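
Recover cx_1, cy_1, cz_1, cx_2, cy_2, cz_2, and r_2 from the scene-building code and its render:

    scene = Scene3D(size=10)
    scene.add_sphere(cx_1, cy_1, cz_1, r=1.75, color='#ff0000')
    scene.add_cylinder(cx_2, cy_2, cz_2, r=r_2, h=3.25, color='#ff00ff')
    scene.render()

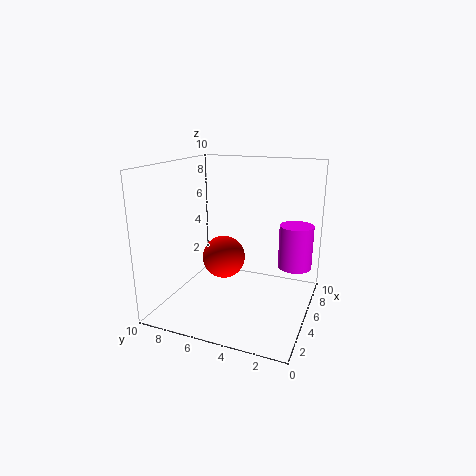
cx_1 = 8, cy_1 = 7.5, cz_1 = 2, cx_2 = 7.75, cy_2 = 1.5, cz_2 = 2.25, r_2 = 1.25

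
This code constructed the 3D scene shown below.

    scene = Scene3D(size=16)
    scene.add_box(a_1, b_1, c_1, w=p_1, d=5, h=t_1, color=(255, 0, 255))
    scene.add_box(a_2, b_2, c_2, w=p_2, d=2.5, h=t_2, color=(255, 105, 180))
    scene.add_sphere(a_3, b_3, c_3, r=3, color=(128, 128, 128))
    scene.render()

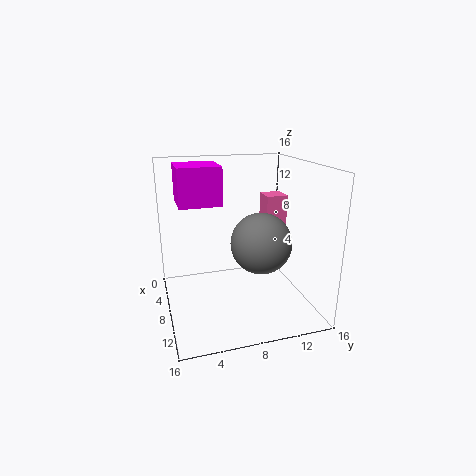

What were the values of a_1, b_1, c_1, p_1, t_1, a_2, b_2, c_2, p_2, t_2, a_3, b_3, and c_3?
a_1 = 0.5, b_1 = 2, c_1 = 11, p_1 = 5, t_1 = 4.5, a_2 = 4, b_2 = 12, c_2 = 7, p_2 = 2.5, t_2 = 5, a_3 = 12.5, b_3 = 9, c_3 = 9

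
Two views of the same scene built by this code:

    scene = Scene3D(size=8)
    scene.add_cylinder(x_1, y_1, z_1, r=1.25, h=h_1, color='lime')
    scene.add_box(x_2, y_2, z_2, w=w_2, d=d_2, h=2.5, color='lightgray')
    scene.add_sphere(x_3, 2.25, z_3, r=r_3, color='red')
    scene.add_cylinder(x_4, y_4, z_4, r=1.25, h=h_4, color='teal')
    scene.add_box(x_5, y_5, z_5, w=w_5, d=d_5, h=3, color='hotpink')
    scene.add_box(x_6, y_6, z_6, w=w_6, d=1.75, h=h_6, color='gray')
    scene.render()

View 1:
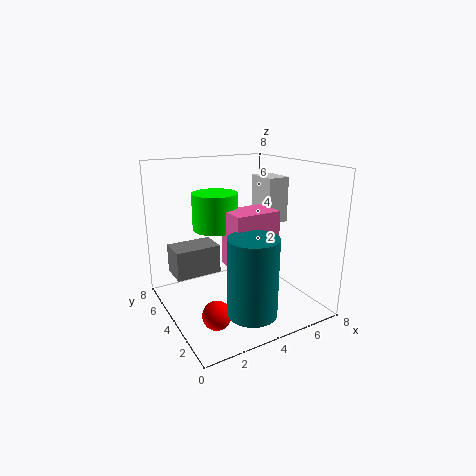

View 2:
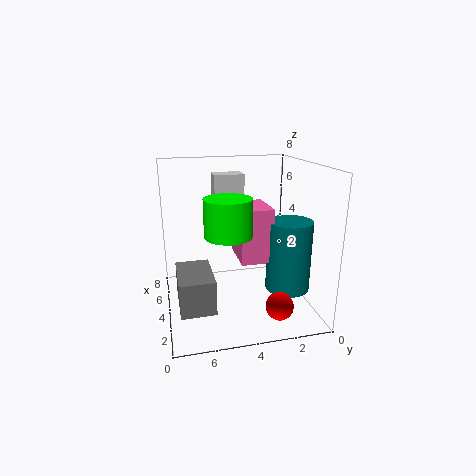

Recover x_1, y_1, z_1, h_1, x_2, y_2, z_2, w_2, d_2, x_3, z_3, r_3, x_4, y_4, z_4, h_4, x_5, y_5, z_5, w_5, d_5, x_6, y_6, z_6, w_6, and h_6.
x_1 = 3
y_1 = 4.75
z_1 = 4.5
h_1 = 2
x_2 = 5.5
y_2 = 3.25
z_2 = 4.75
w_2 = 1.25
d_2 = 1.75
x_3 = 1.75
z_3 = 0.75
r_3 = 0.75
x_4 = 3.25
y_4 = 1.25
z_4 = 1
h_4 = 4
x_5 = 3
y_5 = 2.25
z_5 = 2.75
w_5 = 2.5
d_5 = 1.75
x_6 = 1
y_6 = 5.75
z_6 = 1.25
w_6 = 2.75
h_6 = 1.75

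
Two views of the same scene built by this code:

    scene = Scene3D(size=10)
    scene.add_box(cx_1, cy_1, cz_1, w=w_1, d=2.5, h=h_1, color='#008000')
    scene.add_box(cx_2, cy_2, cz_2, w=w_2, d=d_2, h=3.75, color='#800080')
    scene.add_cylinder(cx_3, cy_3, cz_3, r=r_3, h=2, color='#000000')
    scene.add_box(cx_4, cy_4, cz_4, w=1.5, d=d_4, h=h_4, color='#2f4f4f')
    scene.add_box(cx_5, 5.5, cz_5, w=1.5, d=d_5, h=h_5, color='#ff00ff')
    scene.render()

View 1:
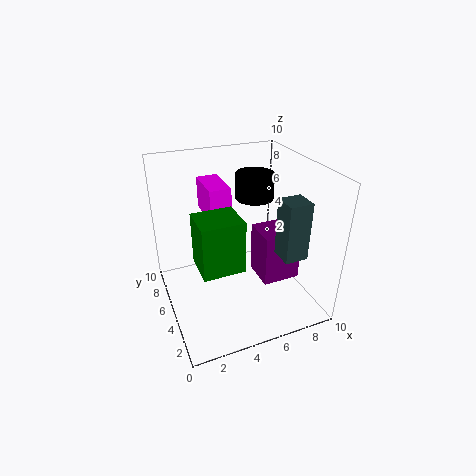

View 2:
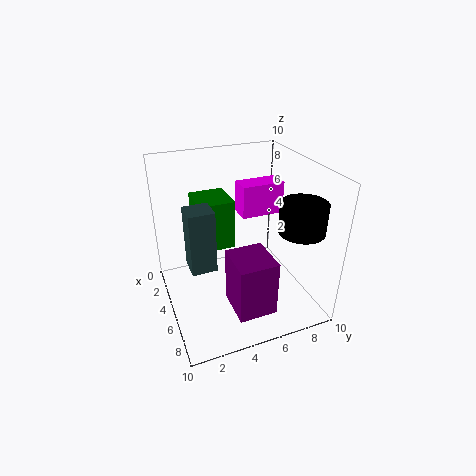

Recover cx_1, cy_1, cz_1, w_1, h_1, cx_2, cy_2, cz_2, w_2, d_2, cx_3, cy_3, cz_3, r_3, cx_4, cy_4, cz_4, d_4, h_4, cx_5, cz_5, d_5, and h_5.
cx_1 = 1.75; cy_1 = 2.5; cz_1 = 4; w_1 = 2.75; h_1 = 3.5; cx_2 = 6.5; cy_2 = 3.5; cz_2 = 1.5; w_2 = 2.75; d_2 = 2.5; cx_3 = 7.75; cy_3 = 8.25; cz_3 = 6.25; r_3 = 1.5; cx_4 = 6.5; cy_4 = 1; cz_4 = 5; d_4 = 1.5; h_4 = 3.75; cx_5 = 3.25; cz_5 = 6.25; d_5 = 3; h_5 = 2.25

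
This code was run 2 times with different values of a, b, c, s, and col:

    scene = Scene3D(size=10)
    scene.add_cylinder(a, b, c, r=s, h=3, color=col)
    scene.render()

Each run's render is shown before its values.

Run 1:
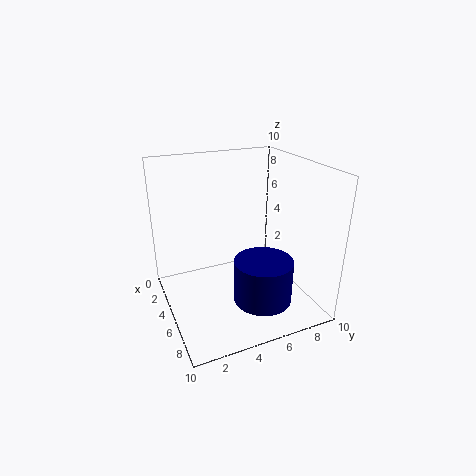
a = 7, b = 6, c = 1, s = 2, col = 'navy'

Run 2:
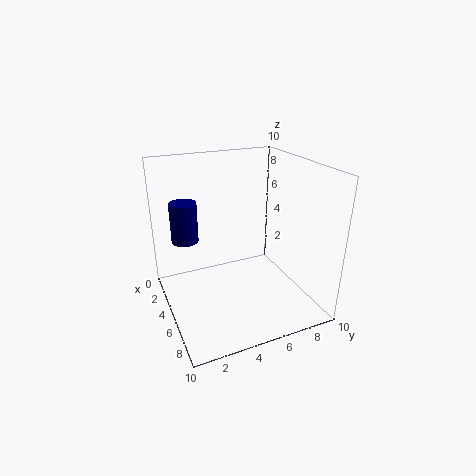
a = 2, b = 2, c = 4, s = 1, col = 'navy'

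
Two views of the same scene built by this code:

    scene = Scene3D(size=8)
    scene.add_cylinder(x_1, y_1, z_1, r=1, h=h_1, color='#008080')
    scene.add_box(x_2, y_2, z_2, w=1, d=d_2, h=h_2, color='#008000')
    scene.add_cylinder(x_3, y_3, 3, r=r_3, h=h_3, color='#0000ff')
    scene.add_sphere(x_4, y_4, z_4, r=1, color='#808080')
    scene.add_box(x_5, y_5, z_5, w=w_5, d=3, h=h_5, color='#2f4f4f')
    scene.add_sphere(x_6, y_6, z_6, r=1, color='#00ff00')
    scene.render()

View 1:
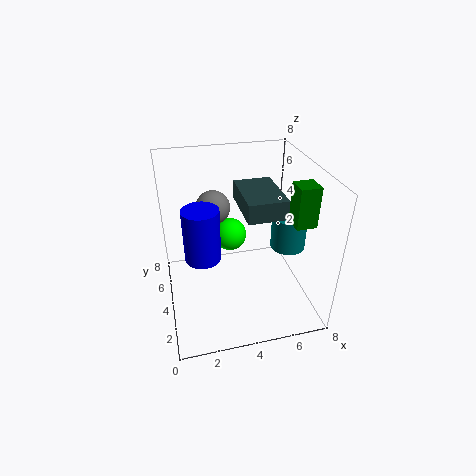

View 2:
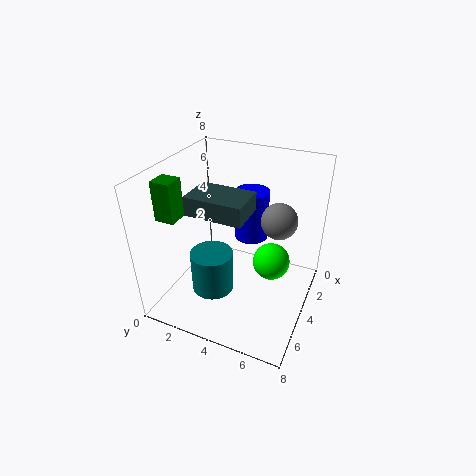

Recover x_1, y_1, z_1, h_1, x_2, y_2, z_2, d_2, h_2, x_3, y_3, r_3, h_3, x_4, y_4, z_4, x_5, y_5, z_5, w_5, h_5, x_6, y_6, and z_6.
x_1 = 7, y_1 = 4, z_1 = 3, h_1 = 2, x_2 = 6, y_2 = 1, z_2 = 6, d_2 = 1, h_2 = 2, x_3 = 2, y_3 = 4, r_3 = 1, h_3 = 3, x_4 = 3, y_4 = 6, z_4 = 5, x_5 = 4, y_5 = 2, z_5 = 6, w_5 = 2, h_5 = 1, x_6 = 4, y_6 = 6, z_6 = 3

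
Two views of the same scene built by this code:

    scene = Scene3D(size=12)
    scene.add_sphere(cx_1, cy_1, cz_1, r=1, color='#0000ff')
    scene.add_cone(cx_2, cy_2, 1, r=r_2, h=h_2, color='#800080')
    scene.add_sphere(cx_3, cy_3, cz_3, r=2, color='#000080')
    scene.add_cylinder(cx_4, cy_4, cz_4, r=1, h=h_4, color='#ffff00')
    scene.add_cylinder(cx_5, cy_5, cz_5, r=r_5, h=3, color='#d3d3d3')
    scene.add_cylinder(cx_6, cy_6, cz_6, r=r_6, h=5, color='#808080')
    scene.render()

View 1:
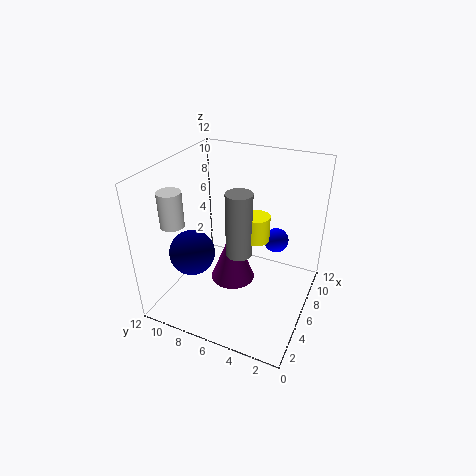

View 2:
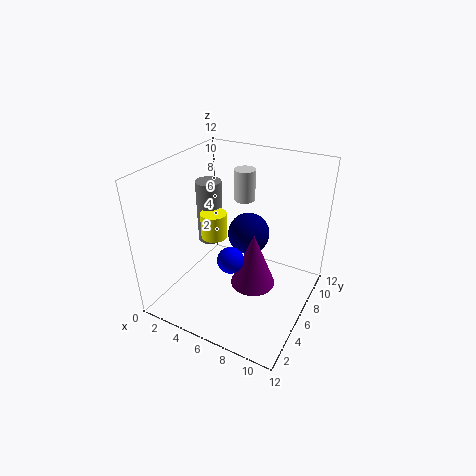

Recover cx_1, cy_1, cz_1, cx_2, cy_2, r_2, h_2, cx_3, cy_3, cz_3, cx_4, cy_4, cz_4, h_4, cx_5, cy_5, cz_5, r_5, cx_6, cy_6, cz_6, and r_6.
cx_1 = 7
cy_1 = 3
cz_1 = 6
cx_2 = 7
cy_2 = 7
r_2 = 2
h_2 = 5
cx_3 = 5
cy_3 = 10
cz_3 = 4
cx_4 = 5
cy_4 = 4
cz_4 = 7
h_4 = 2
cx_5 = 4
cy_5 = 11
cz_5 = 7
r_5 = 1
cx_6 = 4
cy_6 = 5
cz_6 = 6
r_6 = 1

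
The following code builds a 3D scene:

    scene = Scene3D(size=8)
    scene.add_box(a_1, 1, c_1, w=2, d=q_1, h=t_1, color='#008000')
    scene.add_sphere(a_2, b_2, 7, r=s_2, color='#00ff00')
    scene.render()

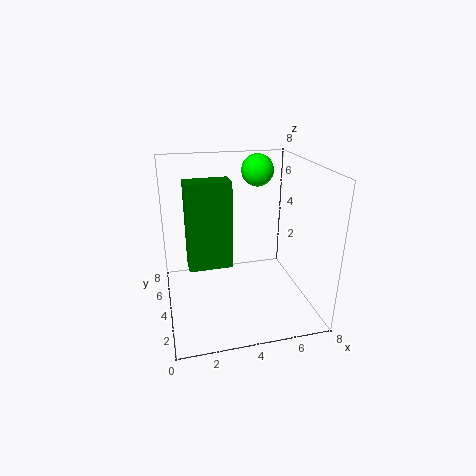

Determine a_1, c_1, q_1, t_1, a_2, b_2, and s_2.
a_1 = 1, c_1 = 4, q_1 = 1, t_1 = 4, a_2 = 6, b_2 = 7, s_2 = 1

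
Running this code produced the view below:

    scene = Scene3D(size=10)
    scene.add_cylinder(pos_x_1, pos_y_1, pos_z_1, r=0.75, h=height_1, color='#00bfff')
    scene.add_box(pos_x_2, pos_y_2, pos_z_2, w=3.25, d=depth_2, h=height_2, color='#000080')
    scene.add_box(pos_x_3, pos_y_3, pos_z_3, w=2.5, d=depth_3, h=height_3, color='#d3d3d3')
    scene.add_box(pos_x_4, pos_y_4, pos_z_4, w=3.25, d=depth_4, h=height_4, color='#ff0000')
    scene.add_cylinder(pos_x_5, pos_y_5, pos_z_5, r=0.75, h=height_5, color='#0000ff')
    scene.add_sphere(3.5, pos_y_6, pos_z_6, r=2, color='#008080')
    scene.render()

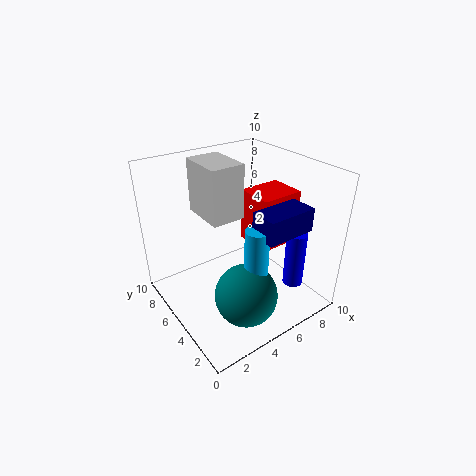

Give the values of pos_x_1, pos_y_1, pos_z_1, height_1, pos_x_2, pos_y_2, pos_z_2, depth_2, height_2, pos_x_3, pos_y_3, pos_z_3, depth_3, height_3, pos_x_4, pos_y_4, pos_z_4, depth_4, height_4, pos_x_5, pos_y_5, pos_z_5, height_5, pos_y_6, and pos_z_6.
pos_x_1 = 4.25
pos_y_1 = 2
pos_z_1 = 4
height_1 = 3.25
pos_x_2 = 4.25
pos_y_2 = 0.75
pos_z_2 = 6.75
depth_2 = 1.75
height_2 = 1.5
pos_x_3 = 3.75
pos_y_3 = 6
pos_z_3 = 5.75
depth_3 = 3.5
height_3 = 4
pos_x_4 = 6.75
pos_y_4 = 4.25
pos_z_4 = 3.5
depth_4 = 2.75
height_4 = 4
pos_x_5 = 8.75
pos_y_5 = 3
pos_z_5 = 0.75
height_5 = 4.25
pos_y_6 = 2
pos_z_6 = 2.75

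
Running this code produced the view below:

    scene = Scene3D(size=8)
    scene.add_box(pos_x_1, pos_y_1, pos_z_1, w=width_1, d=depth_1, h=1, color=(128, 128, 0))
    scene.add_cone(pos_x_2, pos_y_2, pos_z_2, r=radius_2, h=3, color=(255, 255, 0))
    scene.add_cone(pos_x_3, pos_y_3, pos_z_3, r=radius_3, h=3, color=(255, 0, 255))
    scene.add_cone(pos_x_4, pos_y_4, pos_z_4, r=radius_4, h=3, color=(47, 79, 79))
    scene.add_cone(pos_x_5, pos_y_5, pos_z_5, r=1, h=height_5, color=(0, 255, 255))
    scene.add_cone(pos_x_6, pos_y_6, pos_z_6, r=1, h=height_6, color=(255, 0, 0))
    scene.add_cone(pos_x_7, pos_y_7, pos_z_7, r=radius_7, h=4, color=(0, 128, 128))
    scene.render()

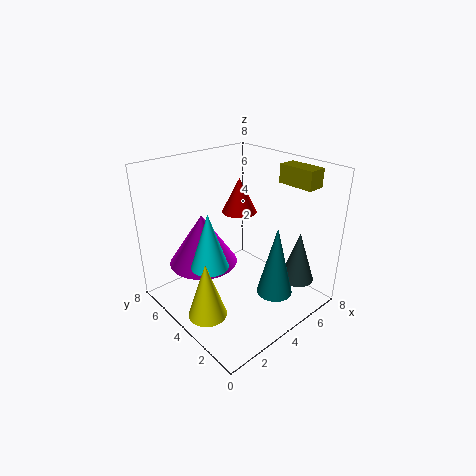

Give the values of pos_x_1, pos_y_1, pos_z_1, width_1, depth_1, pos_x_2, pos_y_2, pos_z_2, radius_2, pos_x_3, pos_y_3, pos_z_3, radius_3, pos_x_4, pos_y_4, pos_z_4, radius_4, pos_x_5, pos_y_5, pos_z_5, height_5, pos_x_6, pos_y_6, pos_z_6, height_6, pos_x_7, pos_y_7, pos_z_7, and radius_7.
pos_x_1 = 6
pos_y_1 = 1
pos_z_1 = 7
width_1 = 1
depth_1 = 2
pos_x_2 = 1
pos_y_2 = 3
pos_z_2 = 1
radius_2 = 1
pos_x_3 = 3
pos_y_3 = 6
pos_z_3 = 2
radius_3 = 2
pos_x_4 = 7
pos_y_4 = 2
pos_z_4 = 1
radius_4 = 1
pos_x_5 = 2
pos_y_5 = 4
pos_z_5 = 3
height_5 = 3
pos_x_6 = 5
pos_y_6 = 5
pos_z_6 = 5
height_6 = 2
pos_x_7 = 5
pos_y_7 = 2
pos_z_7 = 1
radius_7 = 1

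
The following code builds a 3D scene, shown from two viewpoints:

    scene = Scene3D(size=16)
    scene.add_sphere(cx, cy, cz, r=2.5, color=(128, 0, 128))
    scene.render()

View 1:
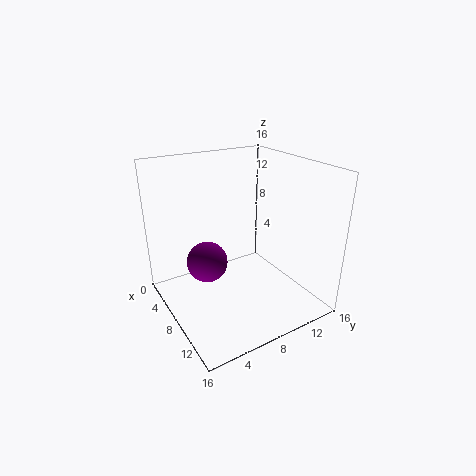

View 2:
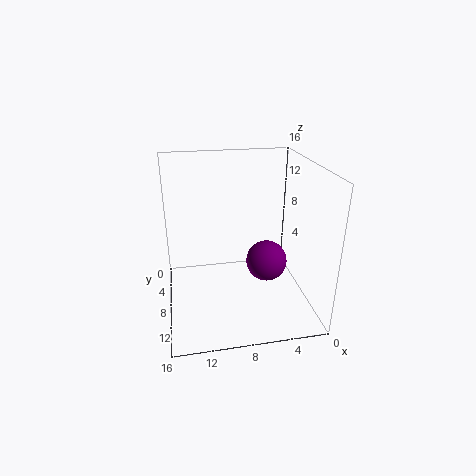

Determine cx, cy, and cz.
cx = 4; cy = 6; cz = 3.5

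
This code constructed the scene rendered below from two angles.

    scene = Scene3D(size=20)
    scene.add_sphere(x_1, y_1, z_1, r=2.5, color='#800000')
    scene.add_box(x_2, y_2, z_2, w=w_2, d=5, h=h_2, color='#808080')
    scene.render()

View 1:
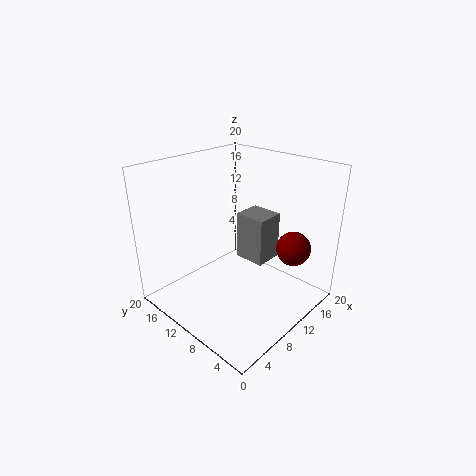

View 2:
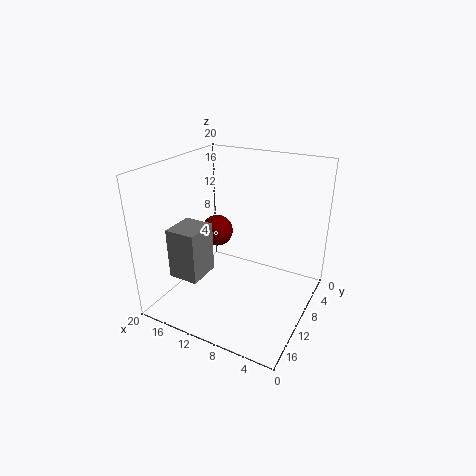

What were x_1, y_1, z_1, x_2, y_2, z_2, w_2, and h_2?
x_1 = 16.5
y_1 = 5
z_1 = 7.5
x_2 = 14.5
y_2 = 9.5
z_2 = 3.5
w_2 = 4.5
h_2 = 7.5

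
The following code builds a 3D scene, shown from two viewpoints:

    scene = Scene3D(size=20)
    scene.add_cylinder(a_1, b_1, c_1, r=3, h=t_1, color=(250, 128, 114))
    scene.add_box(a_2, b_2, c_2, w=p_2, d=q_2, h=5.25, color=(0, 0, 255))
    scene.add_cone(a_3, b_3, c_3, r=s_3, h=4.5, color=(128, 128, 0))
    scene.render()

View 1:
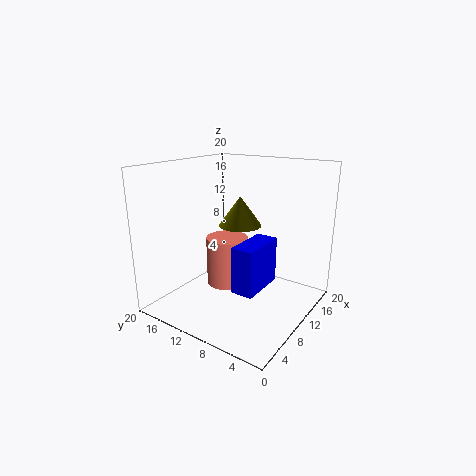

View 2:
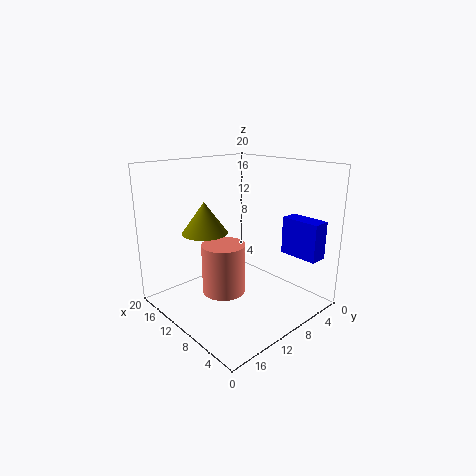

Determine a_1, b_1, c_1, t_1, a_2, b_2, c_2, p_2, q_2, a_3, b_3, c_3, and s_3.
a_1 = 10.5
b_1 = 12.25
c_1 = 2.5
t_1 = 7
a_2 = 1
b_2 = 2.25
c_2 = 7.5
p_2 = 5.5
q_2 = 2.5
a_3 = 14.25
b_3 = 12.5
c_3 = 10.25
s_3 = 3.25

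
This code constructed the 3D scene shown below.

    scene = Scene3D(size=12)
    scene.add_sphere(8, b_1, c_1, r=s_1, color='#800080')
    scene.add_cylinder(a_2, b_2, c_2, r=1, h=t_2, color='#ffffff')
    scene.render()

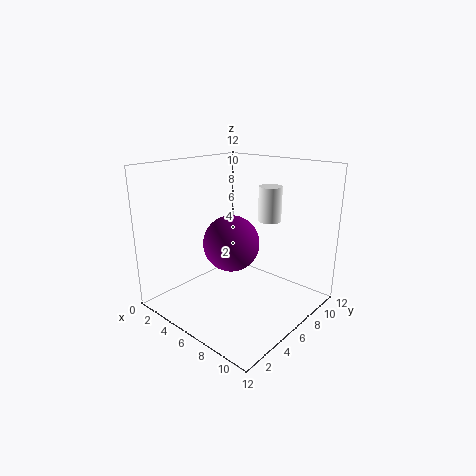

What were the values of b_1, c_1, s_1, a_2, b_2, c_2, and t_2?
b_1 = 3
c_1 = 7
s_1 = 2
a_2 = 7
b_2 = 9
c_2 = 7
t_2 = 3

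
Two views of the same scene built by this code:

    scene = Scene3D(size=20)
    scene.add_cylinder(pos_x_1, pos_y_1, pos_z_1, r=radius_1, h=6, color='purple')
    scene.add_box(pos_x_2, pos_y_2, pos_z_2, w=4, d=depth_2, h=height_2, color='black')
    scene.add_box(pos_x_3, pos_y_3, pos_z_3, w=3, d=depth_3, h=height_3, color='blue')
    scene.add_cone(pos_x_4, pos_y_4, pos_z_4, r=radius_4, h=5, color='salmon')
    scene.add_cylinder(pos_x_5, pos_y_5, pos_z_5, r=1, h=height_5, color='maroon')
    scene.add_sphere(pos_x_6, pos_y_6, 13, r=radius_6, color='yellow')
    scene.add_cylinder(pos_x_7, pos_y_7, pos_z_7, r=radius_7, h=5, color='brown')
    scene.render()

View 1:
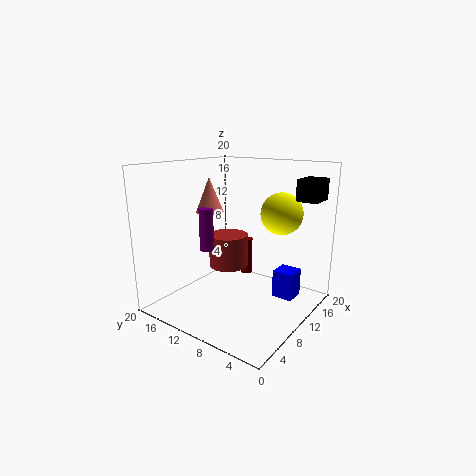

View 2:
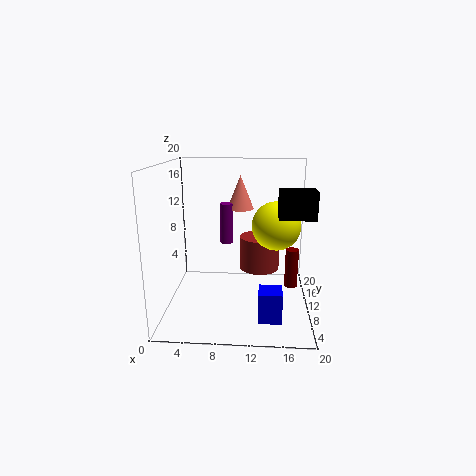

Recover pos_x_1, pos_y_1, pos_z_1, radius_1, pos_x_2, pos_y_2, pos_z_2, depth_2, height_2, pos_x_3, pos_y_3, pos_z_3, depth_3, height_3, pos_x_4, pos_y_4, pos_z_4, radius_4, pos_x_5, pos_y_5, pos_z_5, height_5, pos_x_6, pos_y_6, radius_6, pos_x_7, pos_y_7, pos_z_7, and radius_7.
pos_x_1 = 8
pos_y_1 = 14
pos_z_1 = 8
radius_1 = 1
pos_x_2 = 15
pos_y_2 = 1
pos_z_2 = 15
depth_2 = 3
height_2 = 3
pos_x_3 = 13
pos_y_3 = 3
pos_z_3 = 1
depth_3 = 3
height_3 = 4
pos_x_4 = 10
pos_y_4 = 15
pos_z_4 = 13
radius_4 = 2
pos_x_5 = 18
pos_y_5 = 14
pos_z_5 = 1
height_5 = 6
pos_x_6 = 15
pos_y_6 = 6
radius_6 = 3
pos_x_7 = 13
pos_y_7 = 14
pos_z_7 = 4
radius_7 = 3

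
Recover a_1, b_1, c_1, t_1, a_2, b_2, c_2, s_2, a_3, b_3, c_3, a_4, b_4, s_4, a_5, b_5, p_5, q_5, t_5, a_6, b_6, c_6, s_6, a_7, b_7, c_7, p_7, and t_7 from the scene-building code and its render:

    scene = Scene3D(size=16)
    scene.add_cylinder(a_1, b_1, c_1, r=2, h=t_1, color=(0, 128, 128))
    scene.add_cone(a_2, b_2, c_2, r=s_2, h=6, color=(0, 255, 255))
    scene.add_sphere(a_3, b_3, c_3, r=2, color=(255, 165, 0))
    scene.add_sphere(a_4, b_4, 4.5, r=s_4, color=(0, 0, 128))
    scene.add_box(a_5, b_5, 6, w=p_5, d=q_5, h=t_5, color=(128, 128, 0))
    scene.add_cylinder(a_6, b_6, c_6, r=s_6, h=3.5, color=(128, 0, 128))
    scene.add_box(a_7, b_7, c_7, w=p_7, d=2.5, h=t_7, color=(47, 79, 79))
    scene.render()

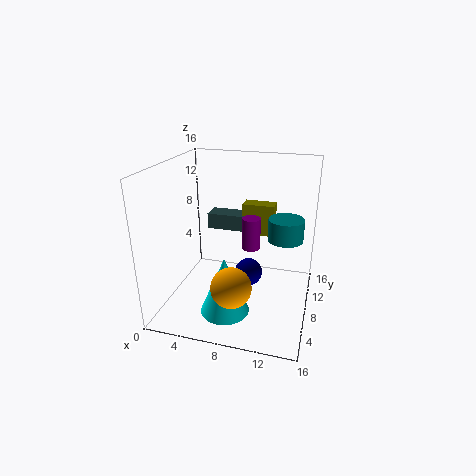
a_1 = 13
b_1 = 10
c_1 = 7.5
t_1 = 2.5
a_2 = 8
b_2 = 3
c_2 = 2
s_2 = 2.5
a_3 = 9
b_3 = 2
c_3 = 5.5
a_4 = 9.5
b_4 = 7
s_4 = 1.5
a_5 = 7
b_5 = 13.5
p_5 = 4
q_5 = 2
t_5 = 4
a_6 = 9.5
b_6 = 8
c_6 = 7
s_6 = 1
a_7 = 2.5
b_7 = 13
c_7 = 6.5
p_7 = 5
t_7 = 2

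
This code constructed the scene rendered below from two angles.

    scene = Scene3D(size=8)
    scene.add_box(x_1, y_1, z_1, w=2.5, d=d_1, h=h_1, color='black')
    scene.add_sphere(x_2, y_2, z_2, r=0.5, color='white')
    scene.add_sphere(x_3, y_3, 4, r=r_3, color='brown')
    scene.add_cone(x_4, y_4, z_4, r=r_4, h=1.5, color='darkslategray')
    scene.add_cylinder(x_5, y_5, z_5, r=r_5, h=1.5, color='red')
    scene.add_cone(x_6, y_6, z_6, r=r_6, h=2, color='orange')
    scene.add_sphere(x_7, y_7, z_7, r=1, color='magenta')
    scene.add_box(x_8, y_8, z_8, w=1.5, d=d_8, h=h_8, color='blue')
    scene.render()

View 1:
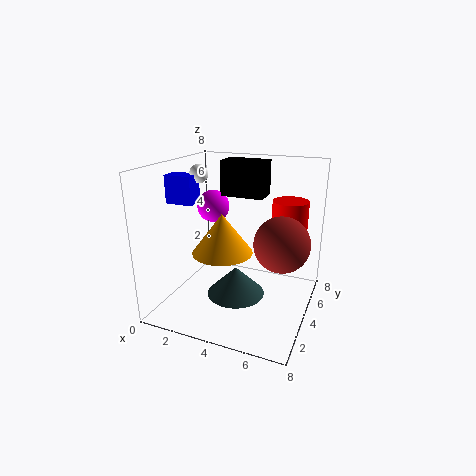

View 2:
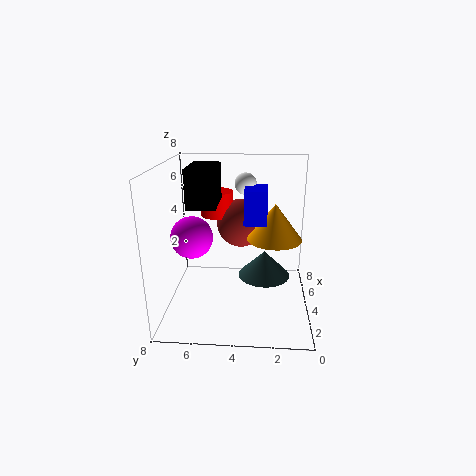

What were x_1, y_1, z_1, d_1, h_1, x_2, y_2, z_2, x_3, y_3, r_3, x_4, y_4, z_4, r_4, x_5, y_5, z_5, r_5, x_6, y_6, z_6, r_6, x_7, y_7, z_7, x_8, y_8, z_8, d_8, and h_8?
x_1 = 2.5, y_1 = 5, z_1 = 6, d_1 = 1.5, h_1 = 2, x_2 = 2, y_2 = 3.5, z_2 = 7.5, x_3 = 6.5, y_3 = 4, r_3 = 1.5, x_4 = 4.5, y_4 = 2.5, z_4 = 1.5, r_4 = 1.5, x_5 = 6.5, y_5 = 5.5, z_5 = 4.5, r_5 = 1, x_6 = 4, y_6 = 2, z_6 = 4, r_6 = 1.5, x_7 = 1.5, y_7 = 6, z_7 = 5, x_8 = 0.5, y_8 = 2.5, z_8 = 6, d_8 = 1, h_8 = 1.5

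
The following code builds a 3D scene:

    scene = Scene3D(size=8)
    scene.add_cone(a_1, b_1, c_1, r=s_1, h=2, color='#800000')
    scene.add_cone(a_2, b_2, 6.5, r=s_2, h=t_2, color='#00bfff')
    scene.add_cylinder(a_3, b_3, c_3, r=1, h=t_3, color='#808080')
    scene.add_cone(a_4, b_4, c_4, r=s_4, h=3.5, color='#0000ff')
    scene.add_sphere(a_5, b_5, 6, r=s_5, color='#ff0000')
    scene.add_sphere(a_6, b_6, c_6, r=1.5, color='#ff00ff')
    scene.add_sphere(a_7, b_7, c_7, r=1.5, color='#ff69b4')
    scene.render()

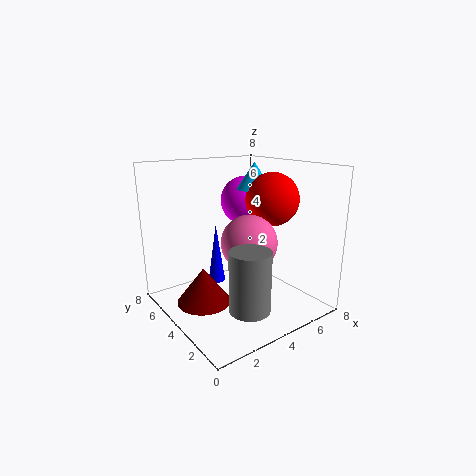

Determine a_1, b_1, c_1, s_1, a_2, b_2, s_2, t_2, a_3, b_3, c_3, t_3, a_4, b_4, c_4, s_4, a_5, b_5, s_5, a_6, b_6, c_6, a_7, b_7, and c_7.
a_1 = 2, b_1 = 4.5, c_1 = 0.5, s_1 = 1.5, a_2 = 5.5, b_2 = 4.5, s_2 = 1, t_2 = 1.5, a_3 = 2.5, b_3 = 1, c_3 = 1.5, t_3 = 3, a_4 = 3.5, b_4 = 5.5, c_4 = 1, s_4 = 0.5, a_5 = 6, b_5 = 3.5, s_5 = 1.5, a_6 = 6, b_6 = 6, c_6 = 5.5, a_7 = 4, b_7 = 3, c_7 = 4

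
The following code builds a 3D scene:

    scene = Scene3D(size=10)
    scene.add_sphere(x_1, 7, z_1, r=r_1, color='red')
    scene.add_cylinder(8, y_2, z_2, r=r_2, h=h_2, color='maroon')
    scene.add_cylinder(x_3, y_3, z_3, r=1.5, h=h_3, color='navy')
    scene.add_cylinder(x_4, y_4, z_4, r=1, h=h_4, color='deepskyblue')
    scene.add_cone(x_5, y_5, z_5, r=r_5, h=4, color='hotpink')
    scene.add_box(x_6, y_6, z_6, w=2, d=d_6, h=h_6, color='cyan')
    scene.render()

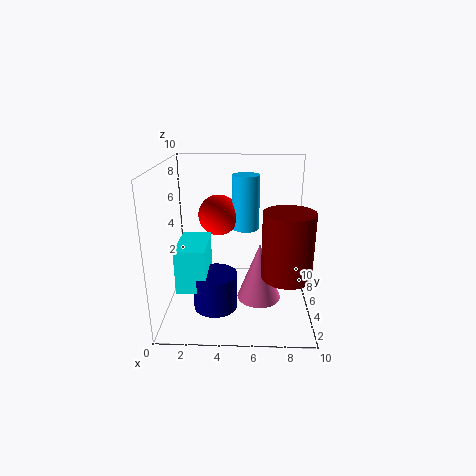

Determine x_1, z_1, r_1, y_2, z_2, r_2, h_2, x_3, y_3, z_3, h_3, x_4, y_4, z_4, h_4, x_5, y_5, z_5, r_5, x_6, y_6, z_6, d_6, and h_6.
x_1 = 3.5
z_1 = 6
r_1 = 1.5
y_2 = 1.5
z_2 = 4
r_2 = 1.5
h_2 = 4
x_3 = 3.5
y_3 = 3.5
z_3 = 0.5
h_3 = 2.5
x_4 = 5.5
y_4 = 7
z_4 = 5
h_4 = 4
x_5 = 6.5
y_5 = 4
z_5 = 1
r_5 = 1.5
x_6 = 1
y_6 = 2.5
z_6 = 2
d_6 = 3.5
h_6 = 3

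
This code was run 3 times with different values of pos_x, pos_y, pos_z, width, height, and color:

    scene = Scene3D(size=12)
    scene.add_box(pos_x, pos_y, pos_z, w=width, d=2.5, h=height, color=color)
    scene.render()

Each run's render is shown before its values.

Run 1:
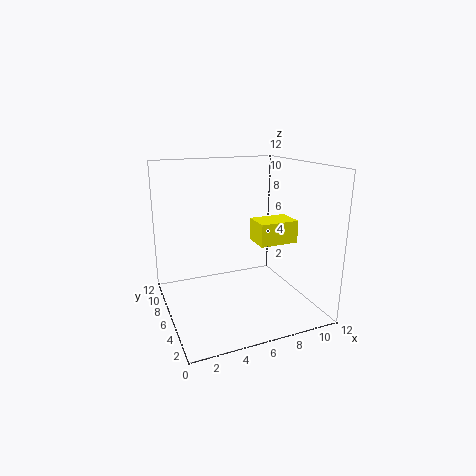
pos_x = 8, pos_y = 5.5, pos_z = 5, width = 3.5, height = 2, color = 'yellow'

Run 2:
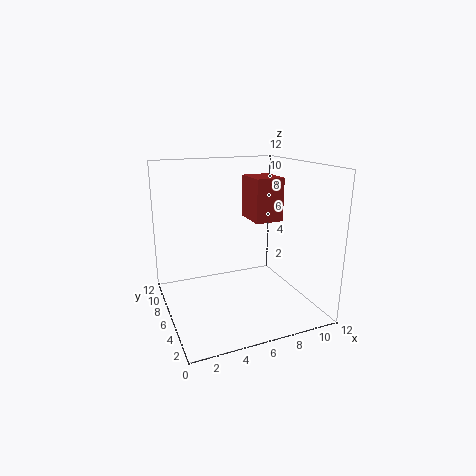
pos_x = 5.5, pos_y = 1.5, pos_z = 8.5, width = 2, height = 3, color = 'brown'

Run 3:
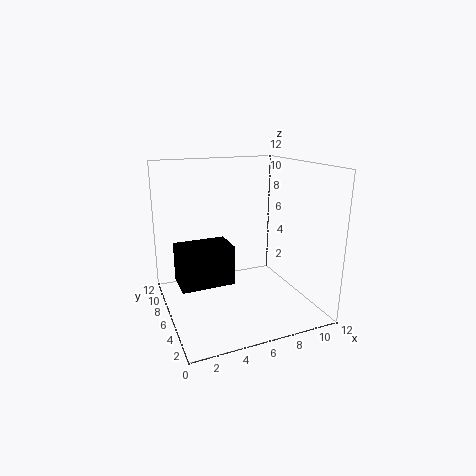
pos_x = 0.5, pos_y = 3, pos_z = 3.5, width = 4, height = 3, color = 'black'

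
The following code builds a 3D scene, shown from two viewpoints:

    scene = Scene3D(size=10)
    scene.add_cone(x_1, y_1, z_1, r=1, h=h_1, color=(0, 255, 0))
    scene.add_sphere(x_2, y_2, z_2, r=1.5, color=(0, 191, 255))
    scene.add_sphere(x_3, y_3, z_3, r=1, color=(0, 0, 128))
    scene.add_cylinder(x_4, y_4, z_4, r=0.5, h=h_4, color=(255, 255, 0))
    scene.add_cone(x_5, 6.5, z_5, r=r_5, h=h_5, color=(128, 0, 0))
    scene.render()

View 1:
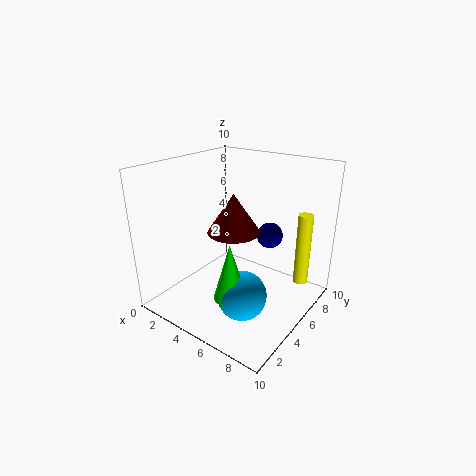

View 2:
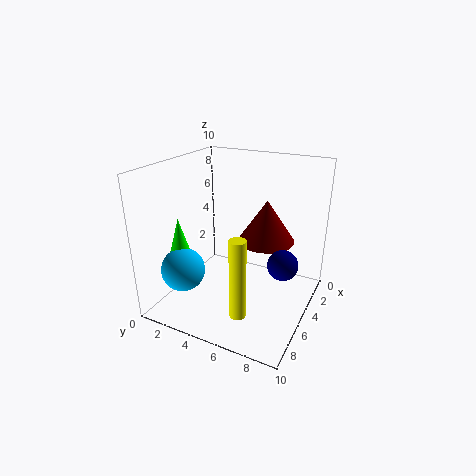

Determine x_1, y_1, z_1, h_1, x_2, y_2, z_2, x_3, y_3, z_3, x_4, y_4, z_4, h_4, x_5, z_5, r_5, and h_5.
x_1 = 7
y_1 = 1.5
z_1 = 3
h_1 = 3.5
x_2 = 7.5
y_2 = 2
z_2 = 3
x_3 = 5.5
y_3 = 8.5
z_3 = 4
x_4 = 9
y_4 = 7
z_4 = 2
h_4 = 5
x_5 = 3.5
z_5 = 4.5
r_5 = 2
h_5 = 3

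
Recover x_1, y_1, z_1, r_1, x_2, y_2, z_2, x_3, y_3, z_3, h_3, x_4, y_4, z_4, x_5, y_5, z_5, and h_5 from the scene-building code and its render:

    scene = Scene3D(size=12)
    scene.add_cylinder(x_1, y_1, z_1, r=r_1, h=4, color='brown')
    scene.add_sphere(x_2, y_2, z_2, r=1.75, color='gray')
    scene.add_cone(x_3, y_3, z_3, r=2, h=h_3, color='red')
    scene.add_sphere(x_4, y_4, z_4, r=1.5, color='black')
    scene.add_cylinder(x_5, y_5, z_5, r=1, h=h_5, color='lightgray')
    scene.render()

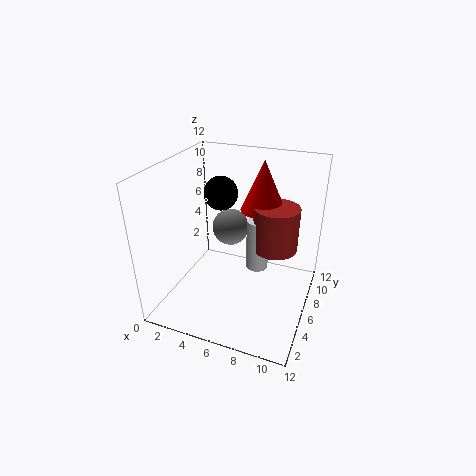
x_1 = 8.5
y_1 = 8.75
z_1 = 4
r_1 = 2
x_2 = 3.75
y_2 = 9.75
z_2 = 4.75
x_3 = 7
y_3 = 9.5
z_3 = 7.25
h_3 = 4.5
x_4 = 3.5
y_4 = 8.25
z_4 = 8.75
x_5 = 7
y_5 = 8.25
z_5 = 2
h_5 = 4.75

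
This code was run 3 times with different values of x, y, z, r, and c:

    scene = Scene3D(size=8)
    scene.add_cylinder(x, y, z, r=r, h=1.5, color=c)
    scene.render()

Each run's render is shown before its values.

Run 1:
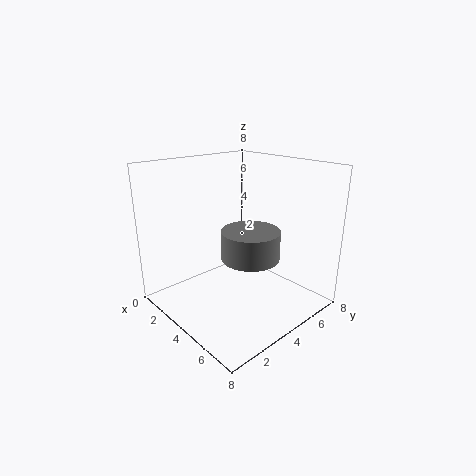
x = 5.5; y = 3.5; z = 3.5; r = 1.5; c = 'gray'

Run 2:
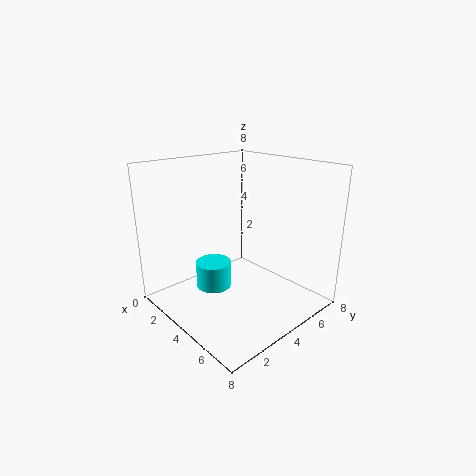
x = 3; y = 3; z = 1; r = 1; c = 'cyan'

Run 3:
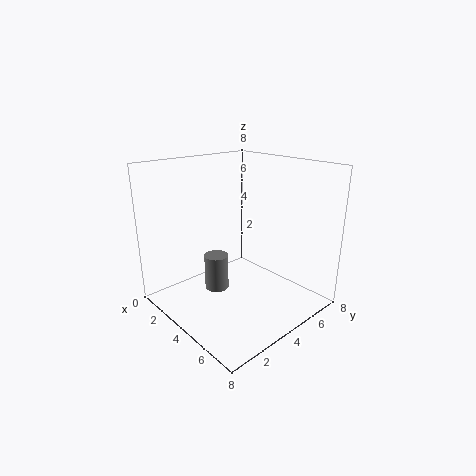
x = 6.5; y = 0.5; z = 3.5; r = 0.5; c = 'gray'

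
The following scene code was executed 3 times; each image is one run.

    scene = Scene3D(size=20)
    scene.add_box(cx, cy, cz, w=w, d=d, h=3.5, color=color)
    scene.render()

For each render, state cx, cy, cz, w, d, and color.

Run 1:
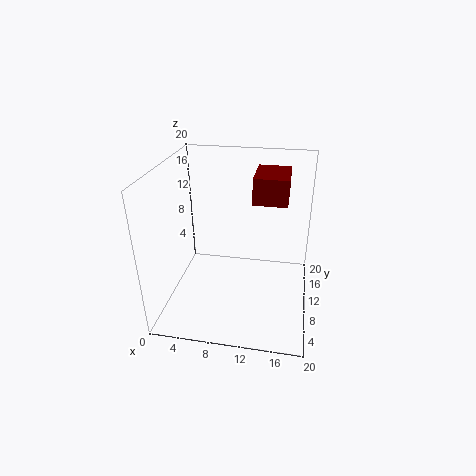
cx = 12; cy = 9; cz = 15.5; w = 4.5; d = 6; color = 'maroon'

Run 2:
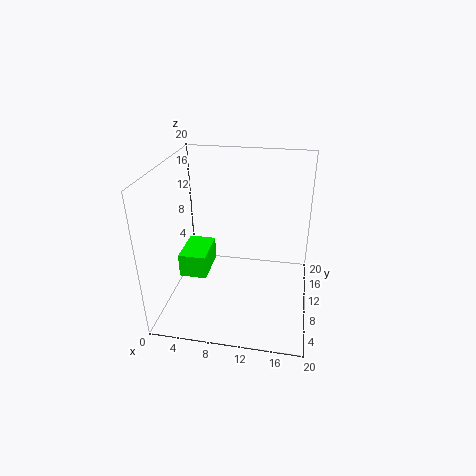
cx = 1.5; cy = 8.5; cz = 3.5; w = 4; d = 6; color = 'lime'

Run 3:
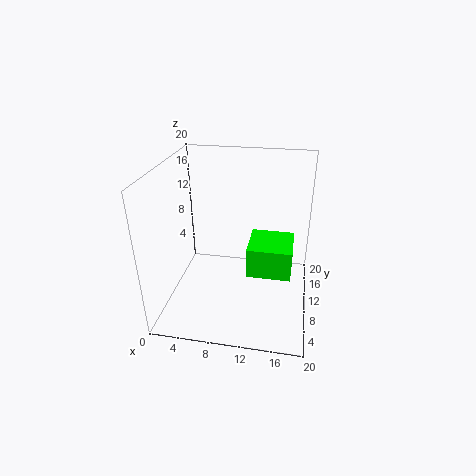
cx = 12.5; cy = 1.5; cz = 10; w = 5; d = 5; color = 'lime'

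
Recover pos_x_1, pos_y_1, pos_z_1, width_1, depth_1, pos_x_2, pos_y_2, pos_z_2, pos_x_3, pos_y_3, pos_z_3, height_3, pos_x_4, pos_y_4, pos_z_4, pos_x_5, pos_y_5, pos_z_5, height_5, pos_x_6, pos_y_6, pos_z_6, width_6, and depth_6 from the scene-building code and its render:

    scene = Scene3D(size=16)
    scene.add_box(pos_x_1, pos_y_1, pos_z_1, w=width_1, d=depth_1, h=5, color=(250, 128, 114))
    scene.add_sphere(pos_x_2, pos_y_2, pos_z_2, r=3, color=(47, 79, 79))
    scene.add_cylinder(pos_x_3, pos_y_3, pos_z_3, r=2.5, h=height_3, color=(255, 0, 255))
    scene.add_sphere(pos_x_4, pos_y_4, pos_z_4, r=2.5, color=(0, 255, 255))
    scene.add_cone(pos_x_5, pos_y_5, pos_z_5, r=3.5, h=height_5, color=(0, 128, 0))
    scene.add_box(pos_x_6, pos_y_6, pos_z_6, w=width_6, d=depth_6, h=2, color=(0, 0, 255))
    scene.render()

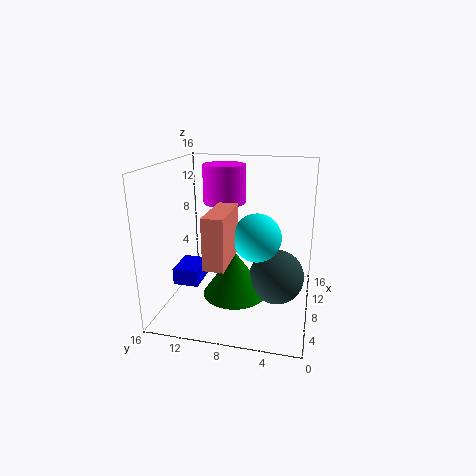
pos_x_1 = 0.5, pos_y_1 = 7.5, pos_z_1 = 7.5, width_1 = 5.5, depth_1 = 2, pos_x_2 = 7.5, pos_y_2 = 3.5, pos_z_2 = 4, pos_x_3 = 11.5, pos_y_3 = 10.5, pos_z_3 = 11, height_3 = 4.5, pos_x_4 = 6, pos_y_4 = 5.5, pos_z_4 = 9, pos_x_5 = 6.5, pos_y_5 = 8, pos_z_5 = 2, height_5 = 5, pos_x_6 = 6.5, pos_y_6 = 12.5, pos_z_6 = 2, width_6 = 4, depth_6 = 3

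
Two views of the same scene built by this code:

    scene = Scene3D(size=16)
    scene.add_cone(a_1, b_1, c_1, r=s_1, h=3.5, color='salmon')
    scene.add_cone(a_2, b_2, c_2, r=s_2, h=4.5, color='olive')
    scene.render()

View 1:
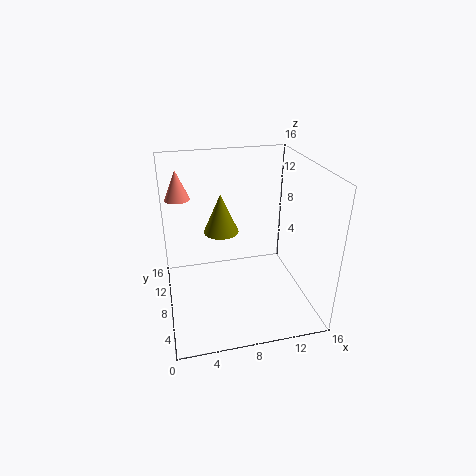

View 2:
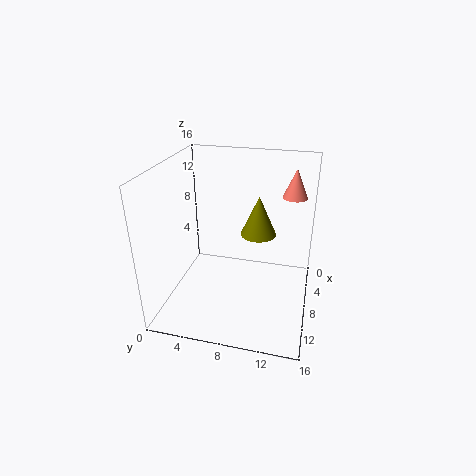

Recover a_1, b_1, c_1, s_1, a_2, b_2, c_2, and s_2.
a_1 = 2, b_1 = 13.5, c_1 = 11, s_1 = 1.5, a_2 = 6.5, b_2 = 10, c_2 = 8, s_2 = 2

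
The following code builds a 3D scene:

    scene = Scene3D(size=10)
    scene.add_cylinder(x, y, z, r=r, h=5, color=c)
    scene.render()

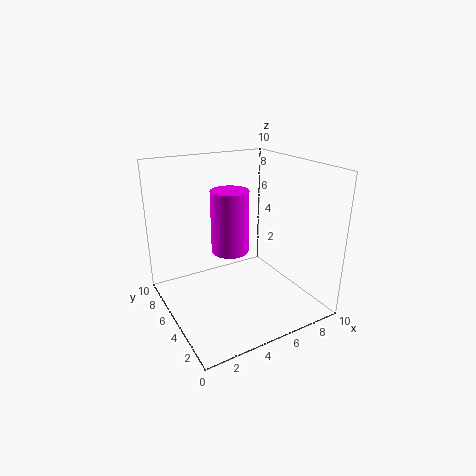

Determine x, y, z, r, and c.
x = 6
y = 8
z = 2.5
r = 1.5
c = 'magenta'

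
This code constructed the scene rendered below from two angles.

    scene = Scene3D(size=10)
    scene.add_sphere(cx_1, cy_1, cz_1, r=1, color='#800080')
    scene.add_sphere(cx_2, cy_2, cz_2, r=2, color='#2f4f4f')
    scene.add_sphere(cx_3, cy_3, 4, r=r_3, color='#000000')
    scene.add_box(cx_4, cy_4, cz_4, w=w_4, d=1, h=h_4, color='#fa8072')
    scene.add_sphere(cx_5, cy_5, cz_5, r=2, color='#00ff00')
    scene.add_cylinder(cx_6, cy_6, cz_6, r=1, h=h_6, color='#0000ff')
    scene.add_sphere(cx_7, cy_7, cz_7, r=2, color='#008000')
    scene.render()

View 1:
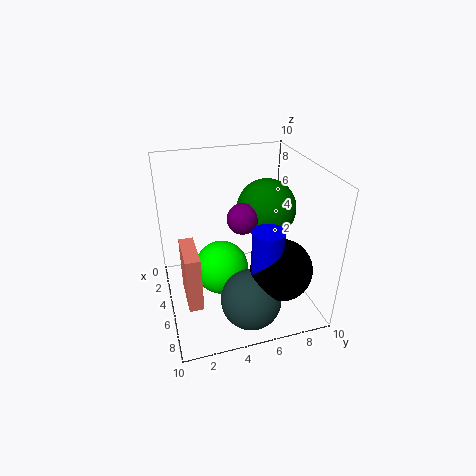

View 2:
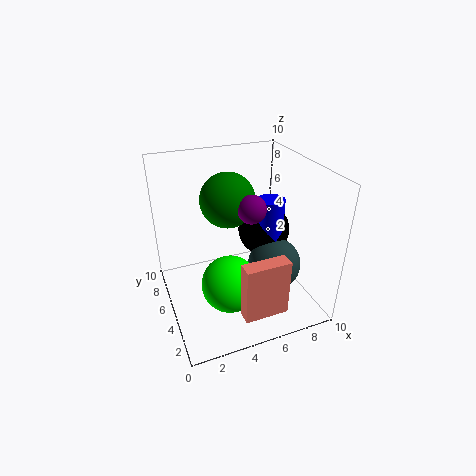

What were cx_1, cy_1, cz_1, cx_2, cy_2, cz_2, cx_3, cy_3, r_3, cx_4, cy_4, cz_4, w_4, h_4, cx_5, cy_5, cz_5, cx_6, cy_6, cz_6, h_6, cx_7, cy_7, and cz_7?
cx_1 = 6; cy_1 = 5; cz_1 = 7; cx_2 = 8; cy_2 = 5; cz_2 = 2; cx_3 = 8; cy_3 = 7; r_3 = 2; cx_4 = 4; cy_4 = 1; cz_4 = 1; w_4 = 3; h_4 = 4; cx_5 = 4; cy_5 = 4; cz_5 = 2; cx_6 = 8; cy_6 = 6; cz_6 = 3; h_6 = 4; cx_7 = 5; cy_7 = 7; cz_7 = 7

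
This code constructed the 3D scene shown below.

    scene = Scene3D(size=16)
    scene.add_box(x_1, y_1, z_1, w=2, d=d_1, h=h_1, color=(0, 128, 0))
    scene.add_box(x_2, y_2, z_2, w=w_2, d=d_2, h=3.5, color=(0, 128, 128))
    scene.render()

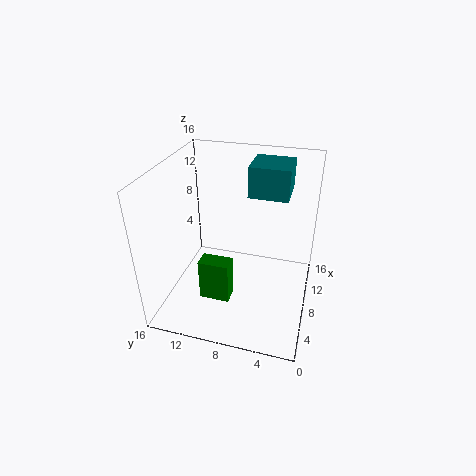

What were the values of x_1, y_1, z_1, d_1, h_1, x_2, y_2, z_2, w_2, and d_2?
x_1 = 5.5; y_1 = 8.5; z_1 = 0.5; d_1 = 3.5; h_1 = 5; x_2 = 10; y_2 = 3; z_2 = 12; w_2 = 4.5; d_2 = 4.5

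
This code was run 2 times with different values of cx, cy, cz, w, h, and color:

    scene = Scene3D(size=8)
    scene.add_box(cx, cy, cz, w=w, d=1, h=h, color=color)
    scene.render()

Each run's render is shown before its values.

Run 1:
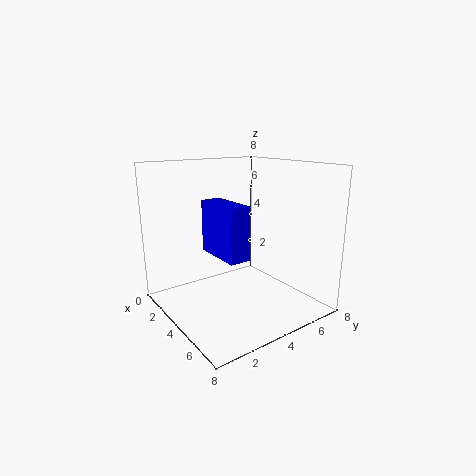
cx = 4.5
cy = 1.5
cz = 4
w = 2.5
h = 2.5
color = 'blue'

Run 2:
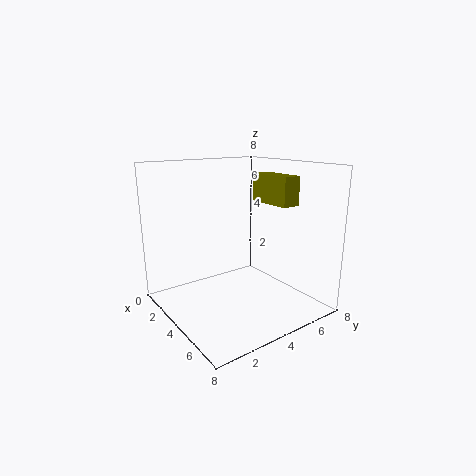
cx = 4
cy = 5
cz = 6
w = 2.5
h = 1.5
color = 'olive'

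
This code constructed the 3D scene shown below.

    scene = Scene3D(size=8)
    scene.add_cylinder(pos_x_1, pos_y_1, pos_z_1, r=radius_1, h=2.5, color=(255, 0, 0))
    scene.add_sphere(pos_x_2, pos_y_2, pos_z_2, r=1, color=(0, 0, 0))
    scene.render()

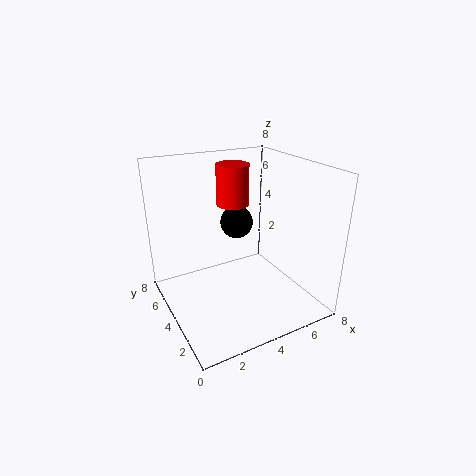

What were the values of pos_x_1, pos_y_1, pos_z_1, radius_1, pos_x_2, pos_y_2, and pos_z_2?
pos_x_1 = 5, pos_y_1 = 6.5, pos_z_1 = 5, radius_1 = 1, pos_x_2 = 5, pos_y_2 = 6, pos_z_2 = 4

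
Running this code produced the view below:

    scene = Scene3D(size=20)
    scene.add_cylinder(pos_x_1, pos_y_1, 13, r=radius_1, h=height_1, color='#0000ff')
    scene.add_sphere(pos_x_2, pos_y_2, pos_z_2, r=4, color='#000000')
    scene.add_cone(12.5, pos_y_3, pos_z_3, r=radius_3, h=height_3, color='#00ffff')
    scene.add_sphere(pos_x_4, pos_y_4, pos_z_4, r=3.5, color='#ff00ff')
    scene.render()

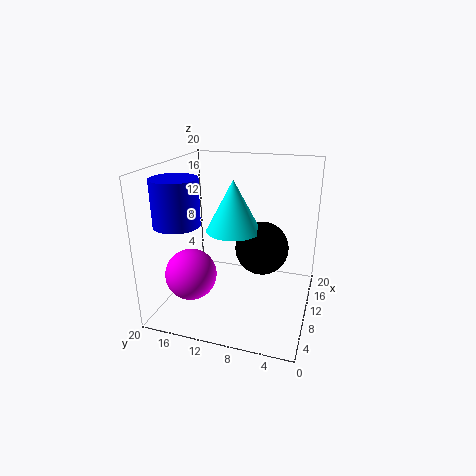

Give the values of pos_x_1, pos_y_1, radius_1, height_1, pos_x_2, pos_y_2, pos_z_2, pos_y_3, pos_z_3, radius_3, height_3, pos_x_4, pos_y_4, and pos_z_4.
pos_x_1 = 5
pos_y_1 = 16.5
radius_1 = 3
height_1 = 6
pos_x_2 = 14
pos_y_2 = 7.5
pos_z_2 = 7
pos_y_3 = 11.5
pos_z_3 = 10
radius_3 = 4
height_3 = 7.5
pos_x_4 = 6
pos_y_4 = 15.5
pos_z_4 = 5.5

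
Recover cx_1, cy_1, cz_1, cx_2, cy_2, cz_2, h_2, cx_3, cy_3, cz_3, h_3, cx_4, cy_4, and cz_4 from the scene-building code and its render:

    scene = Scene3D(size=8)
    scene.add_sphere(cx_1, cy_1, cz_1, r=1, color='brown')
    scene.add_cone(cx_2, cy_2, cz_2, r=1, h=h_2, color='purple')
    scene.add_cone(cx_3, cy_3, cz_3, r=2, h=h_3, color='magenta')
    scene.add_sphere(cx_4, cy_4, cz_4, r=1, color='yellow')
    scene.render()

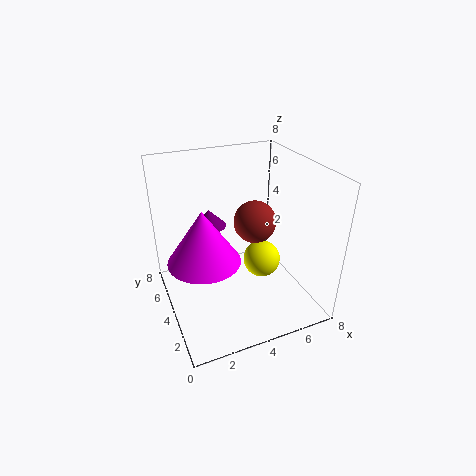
cx_1 = 4, cy_1 = 2, cz_1 = 6, cx_2 = 3, cy_2 = 6, cz_2 = 4, h_2 = 1, cx_3 = 2, cy_3 = 4, cz_3 = 3, h_3 = 3, cx_4 = 5, cy_4 = 3, cz_4 = 3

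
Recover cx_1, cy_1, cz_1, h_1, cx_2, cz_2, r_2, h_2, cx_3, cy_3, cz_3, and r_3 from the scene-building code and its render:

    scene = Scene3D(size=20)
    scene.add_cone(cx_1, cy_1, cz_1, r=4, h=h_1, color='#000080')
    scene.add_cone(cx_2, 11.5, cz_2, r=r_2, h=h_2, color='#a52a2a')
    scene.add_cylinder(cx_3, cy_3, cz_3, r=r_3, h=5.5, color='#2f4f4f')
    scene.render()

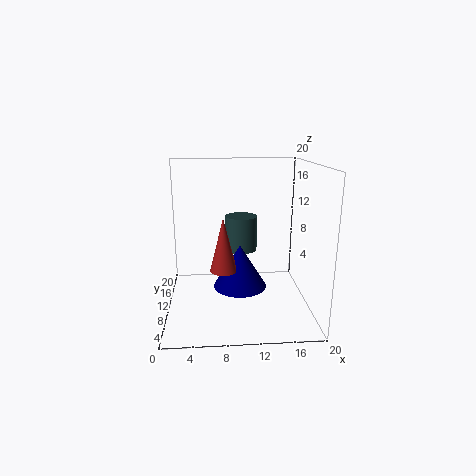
cx_1 = 10.5, cy_1 = 12.5, cz_1 = 1.5, h_1 = 6.5, cx_2 = 8, cz_2 = 4.5, r_2 = 2, h_2 = 8, cx_3 = 11, cy_3 = 16.5, cz_3 = 6, r_3 = 2.5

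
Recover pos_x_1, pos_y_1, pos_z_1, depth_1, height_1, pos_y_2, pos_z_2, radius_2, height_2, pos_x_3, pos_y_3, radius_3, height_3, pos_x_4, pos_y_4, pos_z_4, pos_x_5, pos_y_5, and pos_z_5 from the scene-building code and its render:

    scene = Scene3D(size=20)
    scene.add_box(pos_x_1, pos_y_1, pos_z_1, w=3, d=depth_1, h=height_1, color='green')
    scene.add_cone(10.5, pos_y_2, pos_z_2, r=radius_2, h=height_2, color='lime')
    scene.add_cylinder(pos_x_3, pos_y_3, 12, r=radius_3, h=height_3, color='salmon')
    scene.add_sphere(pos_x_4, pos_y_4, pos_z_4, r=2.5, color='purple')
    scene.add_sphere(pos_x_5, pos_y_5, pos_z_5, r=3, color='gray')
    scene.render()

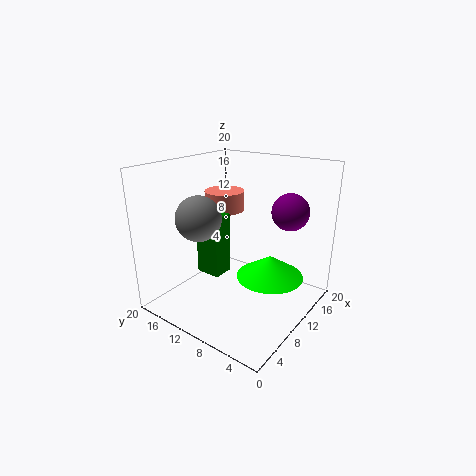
pos_x_1 = 6.5
pos_y_1 = 11
pos_z_1 = 5
depth_1 = 3.5
height_1 = 8.5
pos_y_2 = 5
pos_z_2 = 5.5
radius_2 = 4.5
height_2 = 3
pos_x_3 = 14
pos_y_3 = 15.5
radius_3 = 3
height_3 = 3
pos_x_4 = 13.5
pos_y_4 = 4
pos_z_4 = 14
pos_x_5 = 5.5
pos_y_5 = 13
pos_z_5 = 13.5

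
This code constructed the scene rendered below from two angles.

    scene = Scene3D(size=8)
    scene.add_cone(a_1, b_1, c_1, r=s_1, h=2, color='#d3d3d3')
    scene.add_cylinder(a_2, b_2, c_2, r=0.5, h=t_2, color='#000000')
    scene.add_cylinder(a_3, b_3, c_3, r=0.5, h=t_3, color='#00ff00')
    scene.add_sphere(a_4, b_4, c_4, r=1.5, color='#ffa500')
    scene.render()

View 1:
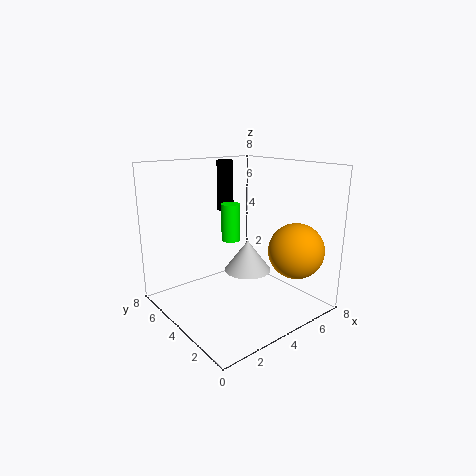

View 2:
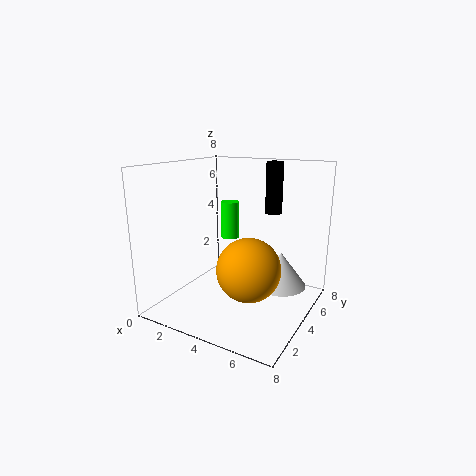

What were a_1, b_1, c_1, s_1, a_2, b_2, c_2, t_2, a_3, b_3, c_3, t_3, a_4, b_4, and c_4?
a_1 = 6; b_1 = 5.5; c_1 = 1; s_1 = 1.5; a_2 = 5; b_2 = 6.5; c_2 = 5; t_2 = 3; a_3 = 3.5; b_3 = 4; c_3 = 4; t_3 = 2; a_4 = 6; b_4 = 1.5; c_4 = 3.5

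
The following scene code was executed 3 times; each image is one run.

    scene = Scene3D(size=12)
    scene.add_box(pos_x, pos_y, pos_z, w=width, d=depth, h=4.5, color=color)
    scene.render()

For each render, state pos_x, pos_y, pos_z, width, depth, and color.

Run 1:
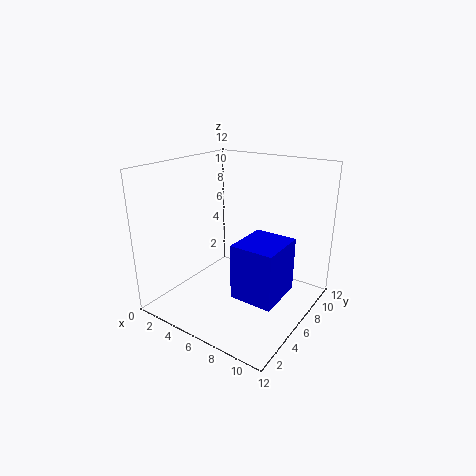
pos_x = 7, pos_y = 3.5, pos_z = 2, width = 3.5, depth = 4, color = 'blue'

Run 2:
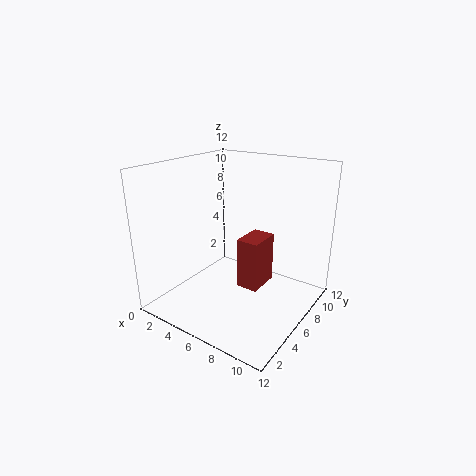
pos_x = 5.5, pos_y = 6.5, pos_z = 1, width = 2, depth = 3, color = 'brown'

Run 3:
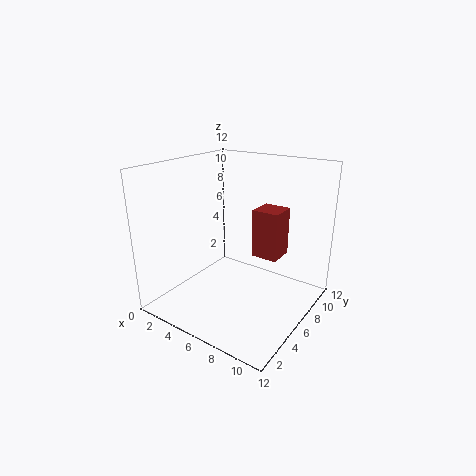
pos_x = 5.5, pos_y = 9, pos_z = 3, width = 2.5, depth = 2.5, color = 'brown'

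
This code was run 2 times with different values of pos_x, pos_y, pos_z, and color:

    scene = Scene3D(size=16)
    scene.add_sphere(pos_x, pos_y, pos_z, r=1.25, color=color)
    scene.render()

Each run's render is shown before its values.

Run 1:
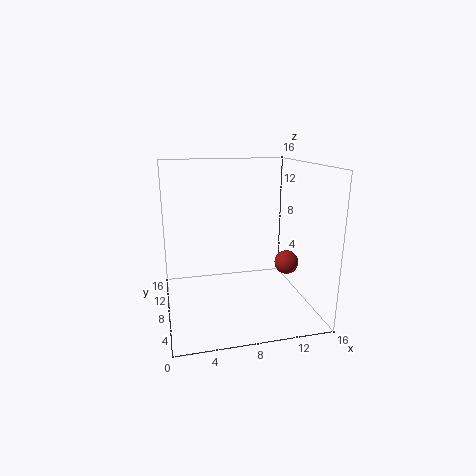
pos_x = 12.5
pos_y = 4.75
pos_z = 6
color = 'brown'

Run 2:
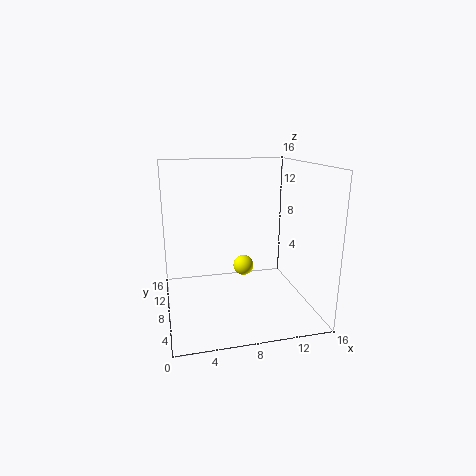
pos_x = 9.5
pos_y = 11.25
pos_z = 3.25
color = 'yellow'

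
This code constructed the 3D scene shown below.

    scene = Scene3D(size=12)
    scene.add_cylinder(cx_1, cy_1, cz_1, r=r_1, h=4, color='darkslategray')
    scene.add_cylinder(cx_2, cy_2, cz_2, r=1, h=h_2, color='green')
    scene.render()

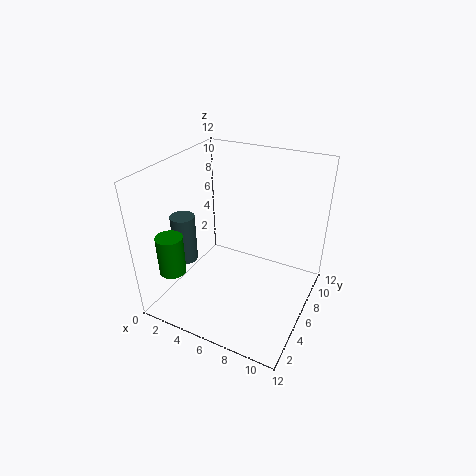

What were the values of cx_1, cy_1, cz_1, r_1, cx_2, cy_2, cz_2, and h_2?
cx_1 = 2, cy_1 = 4, cz_1 = 4, r_1 = 1, cx_2 = 3, cy_2 = 1, cz_2 = 5, h_2 = 3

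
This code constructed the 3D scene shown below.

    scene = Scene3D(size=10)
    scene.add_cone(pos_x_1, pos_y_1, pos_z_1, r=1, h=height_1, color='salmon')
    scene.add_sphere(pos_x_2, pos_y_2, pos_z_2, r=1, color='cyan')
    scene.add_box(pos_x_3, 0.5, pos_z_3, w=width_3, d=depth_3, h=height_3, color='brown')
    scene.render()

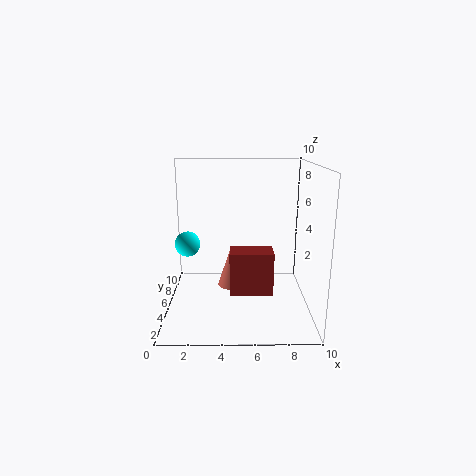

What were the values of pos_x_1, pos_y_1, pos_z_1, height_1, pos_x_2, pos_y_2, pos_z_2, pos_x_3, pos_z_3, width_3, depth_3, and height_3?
pos_x_1 = 4.5, pos_y_1 = 6, pos_z_1 = 1, height_1 = 3, pos_x_2 = 1, pos_y_2 = 8, pos_z_2 = 3.5, pos_x_3 = 4.5, pos_z_3 = 3, width_3 = 2.5, depth_3 = 1.5, height_3 = 2.5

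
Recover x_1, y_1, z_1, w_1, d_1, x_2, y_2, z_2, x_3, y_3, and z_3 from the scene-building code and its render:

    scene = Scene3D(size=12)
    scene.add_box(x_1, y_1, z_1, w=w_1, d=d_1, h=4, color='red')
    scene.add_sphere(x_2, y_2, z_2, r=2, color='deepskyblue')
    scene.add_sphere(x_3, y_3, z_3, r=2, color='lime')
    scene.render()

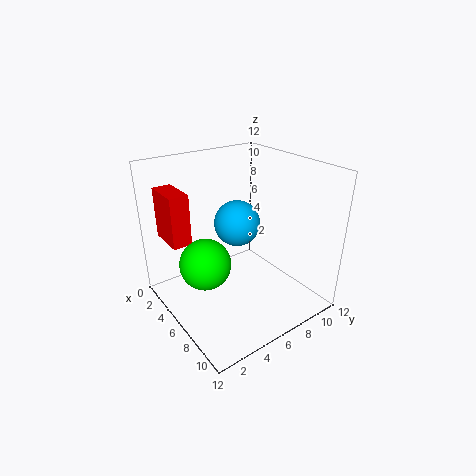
x_1 = 2.5
y_1 = 0.5
z_1 = 6.5
w_1 = 3
d_1 = 1.5
x_2 = 4.5
y_2 = 7
z_2 = 6.5
x_3 = 6.5
y_3 = 2.5
z_3 = 5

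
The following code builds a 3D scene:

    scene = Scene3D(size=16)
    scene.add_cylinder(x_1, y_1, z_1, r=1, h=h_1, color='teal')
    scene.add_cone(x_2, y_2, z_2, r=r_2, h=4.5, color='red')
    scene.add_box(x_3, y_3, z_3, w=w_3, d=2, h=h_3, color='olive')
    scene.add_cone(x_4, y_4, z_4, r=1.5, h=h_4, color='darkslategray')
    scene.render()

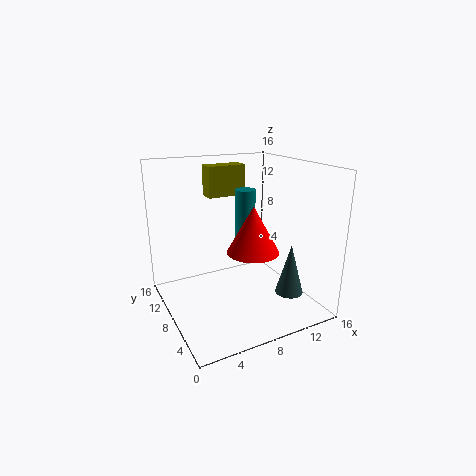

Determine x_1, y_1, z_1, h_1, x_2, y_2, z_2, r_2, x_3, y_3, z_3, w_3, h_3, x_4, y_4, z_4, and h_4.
x_1 = 7.5, y_1 = 5.5, z_1 = 8, h_1 = 6, x_2 = 7, y_2 = 3, z_2 = 8.5, r_2 = 2.5, x_3 = 6, y_3 = 11, z_3 = 12, w_3 = 4.5, h_3 = 3.5, x_4 = 12, y_4 = 3.5, z_4 = 2.5, h_4 = 5.5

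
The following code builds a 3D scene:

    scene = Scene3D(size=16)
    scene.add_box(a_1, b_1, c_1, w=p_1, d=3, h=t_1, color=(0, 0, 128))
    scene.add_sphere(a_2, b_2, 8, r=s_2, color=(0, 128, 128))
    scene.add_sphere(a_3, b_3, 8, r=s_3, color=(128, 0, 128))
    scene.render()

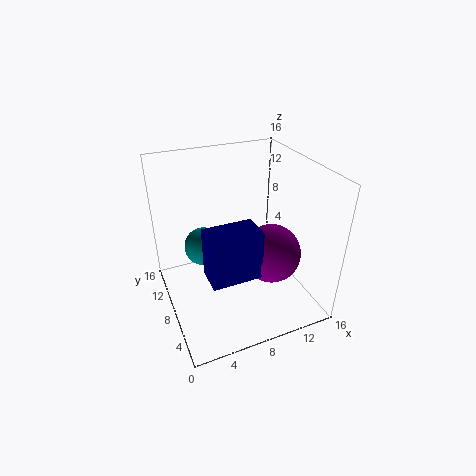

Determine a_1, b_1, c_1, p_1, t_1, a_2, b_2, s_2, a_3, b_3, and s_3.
a_1 = 3, b_1 = 2, c_1 = 7, p_1 = 5, t_1 = 5, a_2 = 4, b_2 = 8, s_2 = 2, a_3 = 10, b_3 = 4, s_3 = 3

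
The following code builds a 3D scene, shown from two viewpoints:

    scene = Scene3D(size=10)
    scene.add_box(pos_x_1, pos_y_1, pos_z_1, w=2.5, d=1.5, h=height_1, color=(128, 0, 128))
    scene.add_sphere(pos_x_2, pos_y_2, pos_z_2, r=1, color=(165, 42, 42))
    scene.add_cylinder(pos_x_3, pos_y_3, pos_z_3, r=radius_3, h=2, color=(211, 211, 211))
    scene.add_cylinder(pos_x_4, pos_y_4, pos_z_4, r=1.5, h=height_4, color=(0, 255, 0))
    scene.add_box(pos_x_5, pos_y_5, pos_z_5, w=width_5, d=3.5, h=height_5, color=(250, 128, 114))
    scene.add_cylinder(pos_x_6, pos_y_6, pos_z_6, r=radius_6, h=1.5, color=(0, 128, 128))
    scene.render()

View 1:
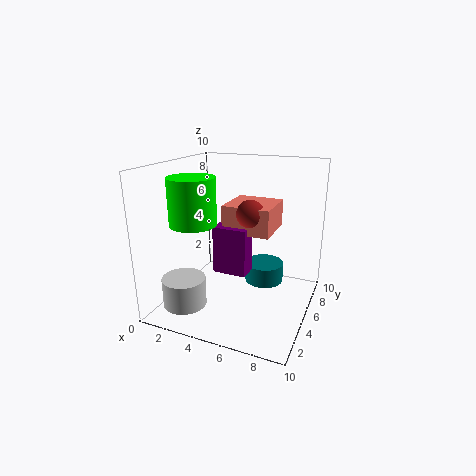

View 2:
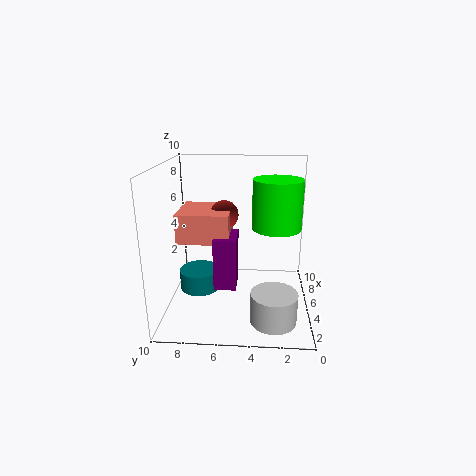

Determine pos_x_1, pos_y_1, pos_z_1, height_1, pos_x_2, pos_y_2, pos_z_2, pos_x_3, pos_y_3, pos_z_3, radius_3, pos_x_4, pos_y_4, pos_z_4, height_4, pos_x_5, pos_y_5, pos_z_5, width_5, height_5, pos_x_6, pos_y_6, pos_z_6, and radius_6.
pos_x_1 = 3
pos_y_1 = 5
pos_z_1 = 2
height_1 = 3.5
pos_x_2 = 5.5
pos_y_2 = 6
pos_z_2 = 6.5
pos_x_3 = 2
pos_y_3 = 2.5
pos_z_3 = 0.5
radius_3 = 1.5
pos_x_4 = 3
pos_y_4 = 2.5
pos_z_4 = 6.5
height_4 = 3
pos_x_5 = 3.5
pos_y_5 = 5.5
pos_z_5 = 5
width_5 = 3.5
height_5 = 2
pos_x_6 = 6
pos_y_6 = 8
pos_z_6 = 0.5
radius_6 = 1.5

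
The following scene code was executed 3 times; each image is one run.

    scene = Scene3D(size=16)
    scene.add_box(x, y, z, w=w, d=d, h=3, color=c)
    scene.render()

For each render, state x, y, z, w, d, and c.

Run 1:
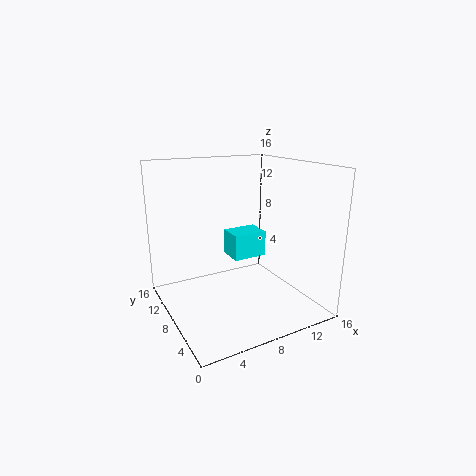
x = 8; y = 8.5; z = 5; w = 4; d = 3; c = 'cyan'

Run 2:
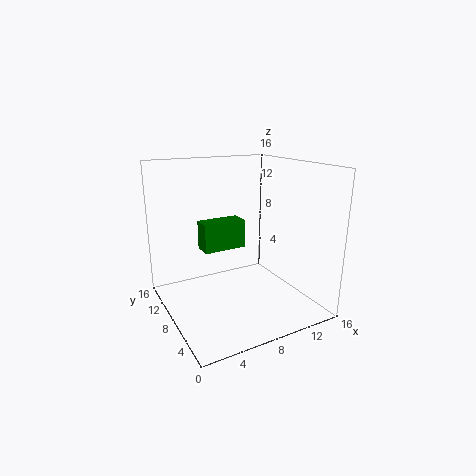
x = 3.5; y = 6.5; z = 7.5; w = 4.5; d = 2; c = 'green'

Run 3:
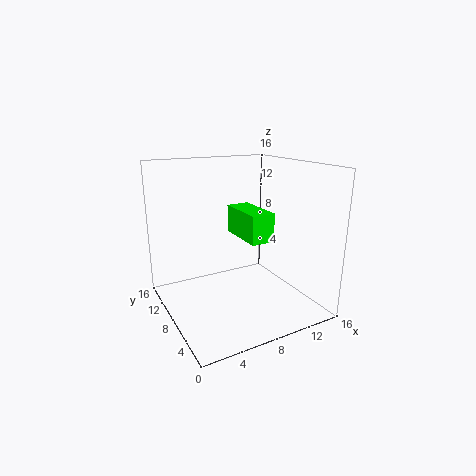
x = 7.5; y = 4; z = 8.5; w = 2.5; d = 5.5; c = 'lime'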